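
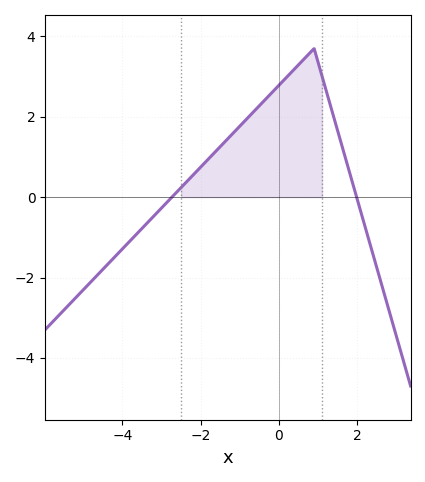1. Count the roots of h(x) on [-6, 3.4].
2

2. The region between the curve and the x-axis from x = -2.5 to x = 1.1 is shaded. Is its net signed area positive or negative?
positive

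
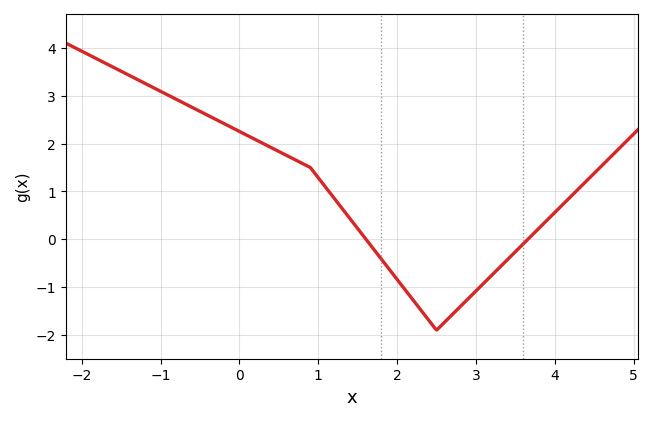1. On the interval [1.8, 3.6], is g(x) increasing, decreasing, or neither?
neither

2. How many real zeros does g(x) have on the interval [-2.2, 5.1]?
2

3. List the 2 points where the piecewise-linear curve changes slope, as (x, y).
(0.9, 1.5); (2.5, -1.9)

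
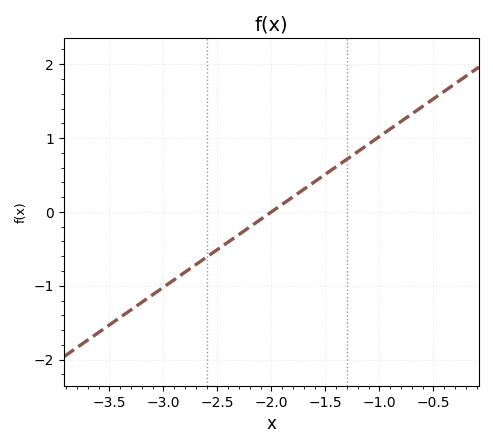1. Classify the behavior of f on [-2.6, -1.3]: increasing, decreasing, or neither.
increasing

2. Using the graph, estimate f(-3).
-1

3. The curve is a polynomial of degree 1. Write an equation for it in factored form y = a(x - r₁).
y = 1.02(x + 2)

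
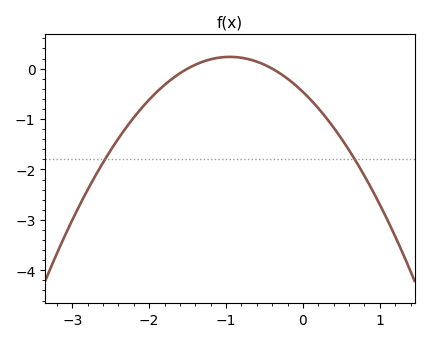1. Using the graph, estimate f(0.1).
-0.6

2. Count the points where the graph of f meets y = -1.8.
2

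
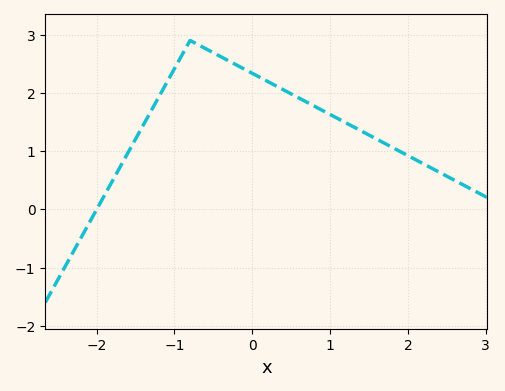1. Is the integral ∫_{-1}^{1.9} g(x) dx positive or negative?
positive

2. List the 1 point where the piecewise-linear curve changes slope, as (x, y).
(-0.8, 2.9)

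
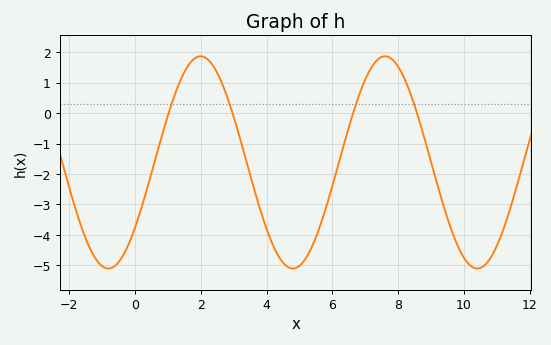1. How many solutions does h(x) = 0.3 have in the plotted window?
4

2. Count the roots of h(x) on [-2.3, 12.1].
4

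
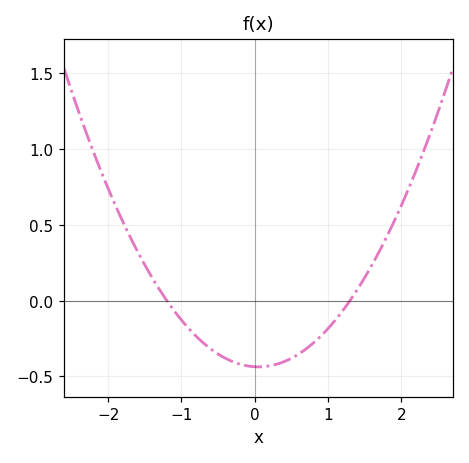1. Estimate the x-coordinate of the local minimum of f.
0.05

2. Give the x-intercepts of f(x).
-1.2, 1.3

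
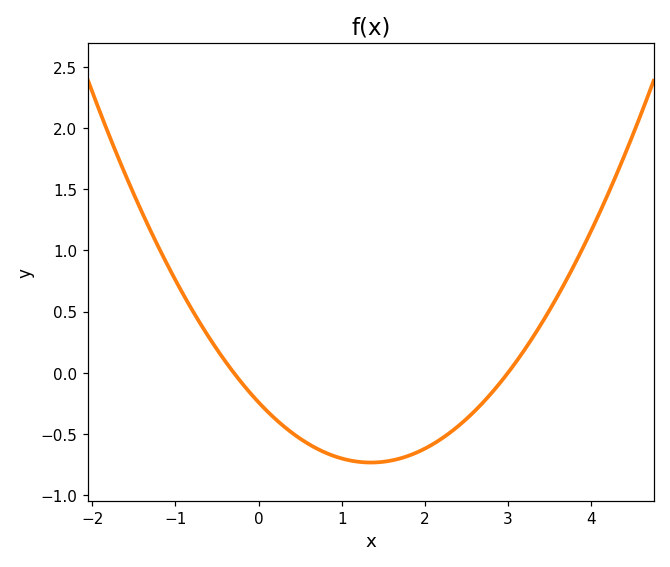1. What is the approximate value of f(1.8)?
-0.68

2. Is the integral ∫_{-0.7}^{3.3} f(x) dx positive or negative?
negative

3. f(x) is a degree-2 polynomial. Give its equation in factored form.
y = 0.27(x + 0.3)(x - 3)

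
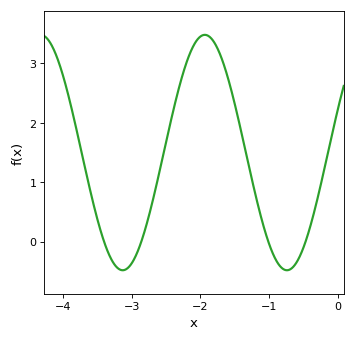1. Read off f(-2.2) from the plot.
3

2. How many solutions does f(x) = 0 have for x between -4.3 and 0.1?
4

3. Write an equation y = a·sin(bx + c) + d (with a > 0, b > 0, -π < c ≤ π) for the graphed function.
y = 1.98sin(2.6x + 0.38) + 1.5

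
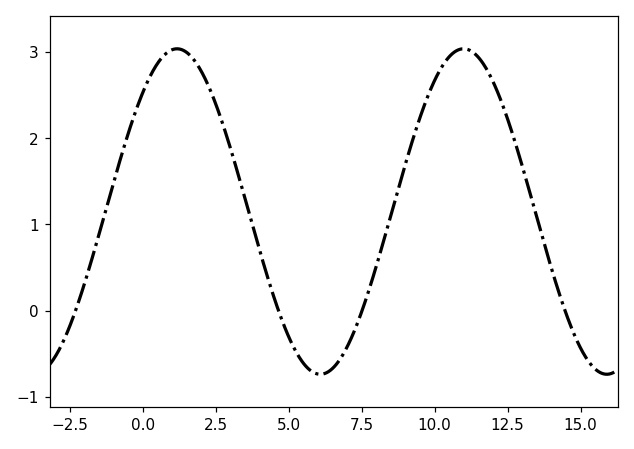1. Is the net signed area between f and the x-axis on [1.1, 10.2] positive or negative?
positive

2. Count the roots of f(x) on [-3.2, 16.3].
4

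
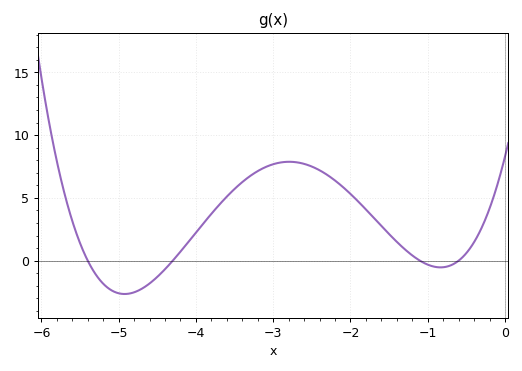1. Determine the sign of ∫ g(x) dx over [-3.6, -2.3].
positive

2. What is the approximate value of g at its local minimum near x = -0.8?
-0.5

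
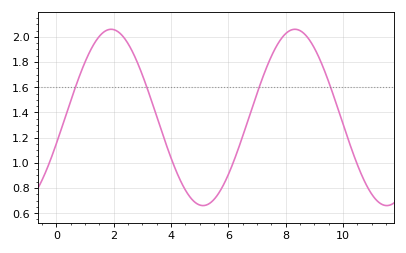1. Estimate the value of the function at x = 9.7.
1.51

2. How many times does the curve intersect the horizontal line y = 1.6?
4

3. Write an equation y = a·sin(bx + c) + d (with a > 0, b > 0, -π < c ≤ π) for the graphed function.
y = 0.7sin(0.98x - 0.302) + 1.36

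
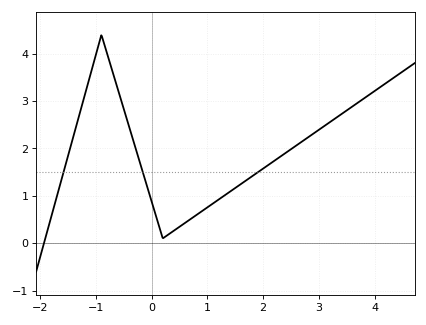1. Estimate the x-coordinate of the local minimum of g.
0.201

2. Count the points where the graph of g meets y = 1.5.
3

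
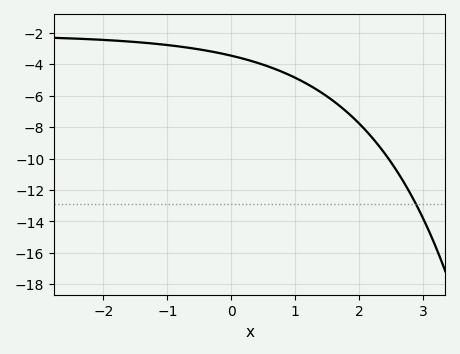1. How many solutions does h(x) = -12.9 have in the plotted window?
1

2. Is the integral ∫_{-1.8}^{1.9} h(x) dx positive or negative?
negative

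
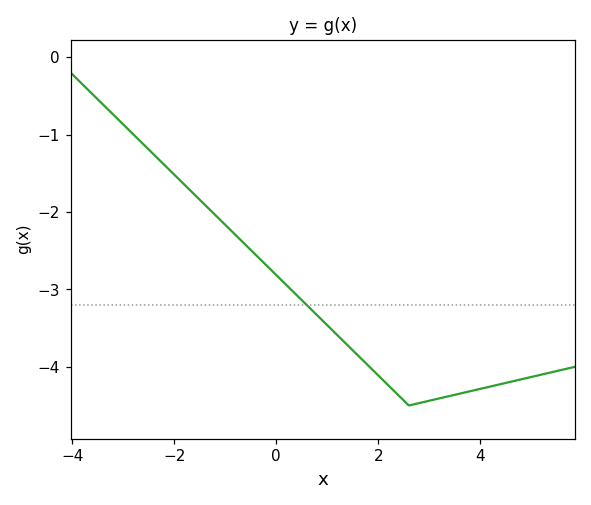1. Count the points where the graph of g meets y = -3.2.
1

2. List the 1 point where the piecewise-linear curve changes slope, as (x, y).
(2.6, -4.5)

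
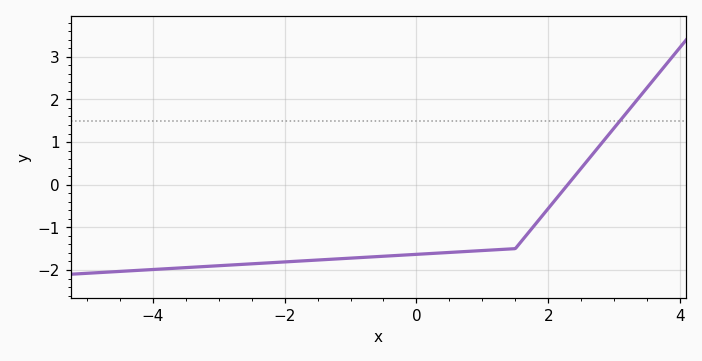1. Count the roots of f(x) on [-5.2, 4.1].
1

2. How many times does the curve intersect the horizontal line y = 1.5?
1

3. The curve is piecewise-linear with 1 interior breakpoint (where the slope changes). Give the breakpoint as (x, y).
(1.5, -1.5)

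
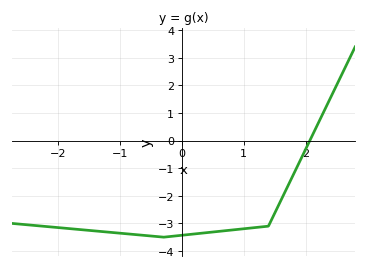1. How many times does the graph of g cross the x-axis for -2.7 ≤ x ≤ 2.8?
1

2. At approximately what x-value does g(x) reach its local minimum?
-0.3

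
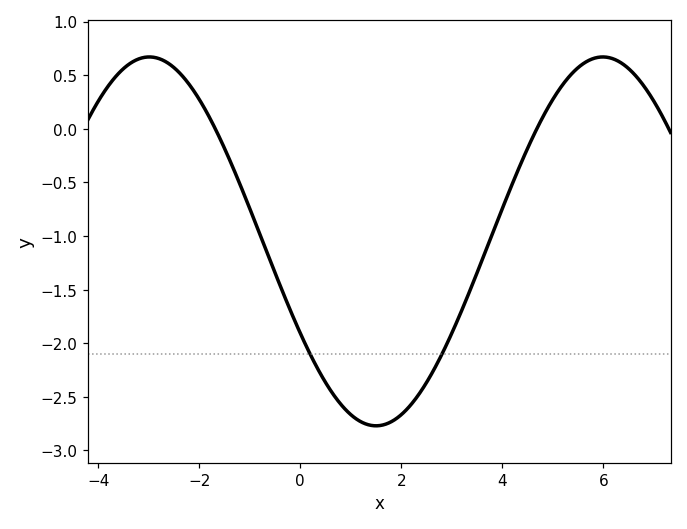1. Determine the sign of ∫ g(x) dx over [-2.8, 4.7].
negative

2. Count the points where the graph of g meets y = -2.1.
2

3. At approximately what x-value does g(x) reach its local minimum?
1.4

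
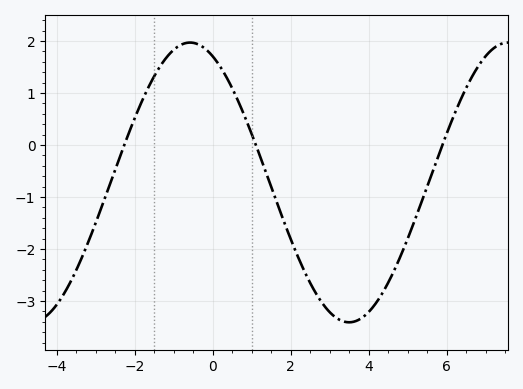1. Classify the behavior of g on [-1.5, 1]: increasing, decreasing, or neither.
neither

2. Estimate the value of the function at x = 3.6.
-3.4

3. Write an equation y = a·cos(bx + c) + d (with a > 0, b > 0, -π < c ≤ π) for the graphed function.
y = 2.69cos(0.77x + 0.45) - 0.72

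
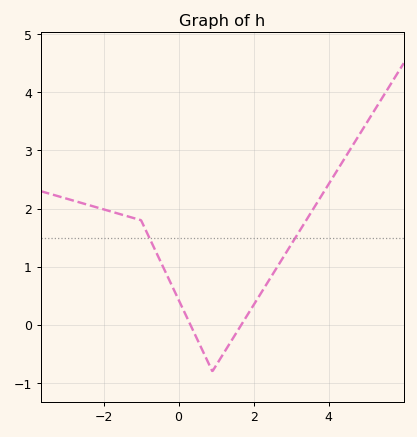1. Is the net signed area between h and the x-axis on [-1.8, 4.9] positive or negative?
positive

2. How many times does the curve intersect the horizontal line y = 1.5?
2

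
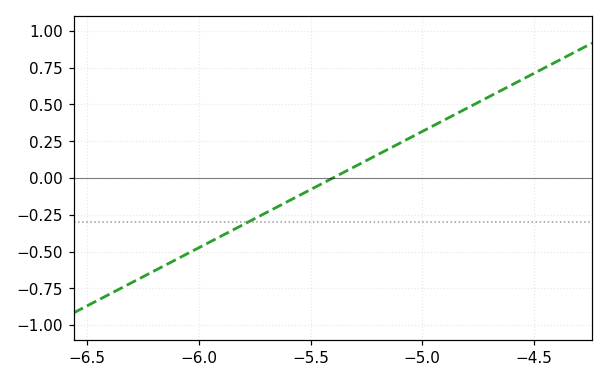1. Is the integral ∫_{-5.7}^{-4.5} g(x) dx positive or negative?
positive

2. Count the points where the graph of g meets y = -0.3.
1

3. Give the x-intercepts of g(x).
-5.4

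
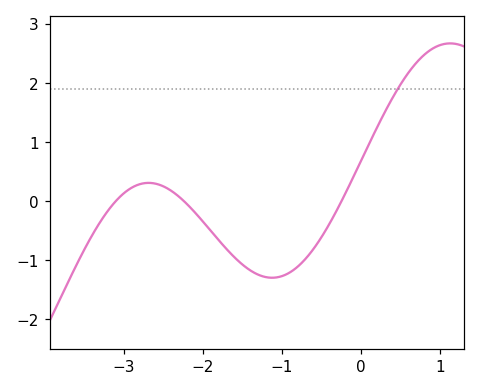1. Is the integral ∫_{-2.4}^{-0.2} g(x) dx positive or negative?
negative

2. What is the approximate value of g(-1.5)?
-1.08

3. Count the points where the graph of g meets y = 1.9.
1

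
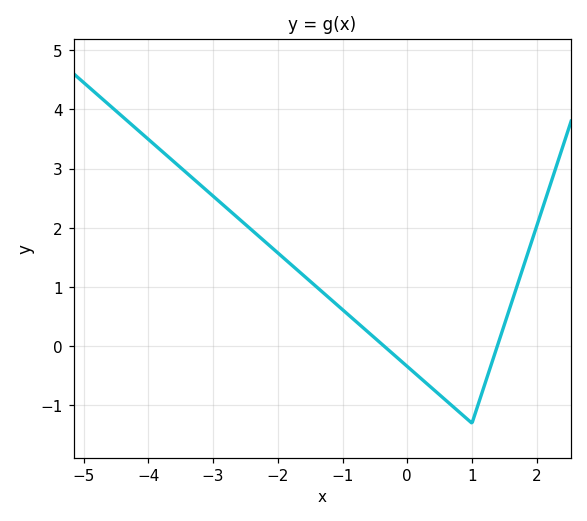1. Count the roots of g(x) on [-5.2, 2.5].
2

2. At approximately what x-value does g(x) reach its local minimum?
1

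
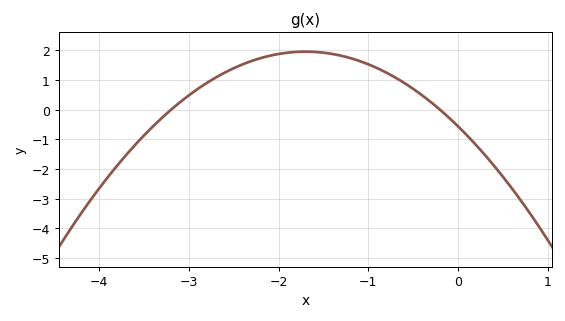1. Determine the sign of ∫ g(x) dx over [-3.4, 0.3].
positive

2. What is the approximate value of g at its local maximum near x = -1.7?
2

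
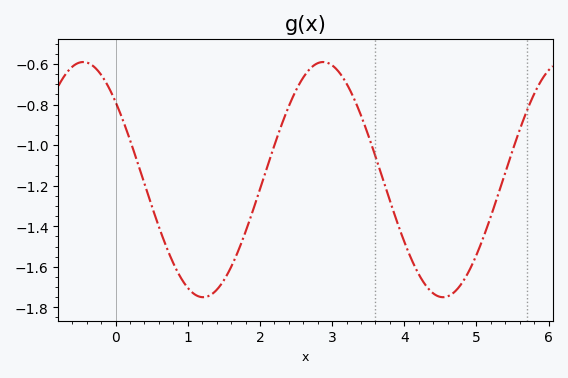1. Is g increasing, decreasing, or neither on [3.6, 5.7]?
neither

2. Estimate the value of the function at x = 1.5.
-1.67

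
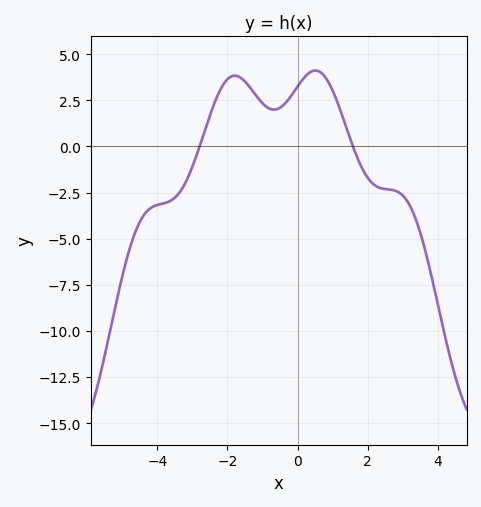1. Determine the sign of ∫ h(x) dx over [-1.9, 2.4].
positive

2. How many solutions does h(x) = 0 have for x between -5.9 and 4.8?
2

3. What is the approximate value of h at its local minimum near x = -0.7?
2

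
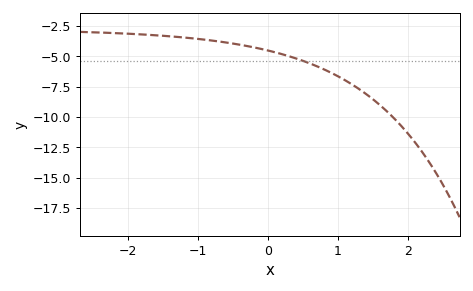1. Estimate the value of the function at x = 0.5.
-5.4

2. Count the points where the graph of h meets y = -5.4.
1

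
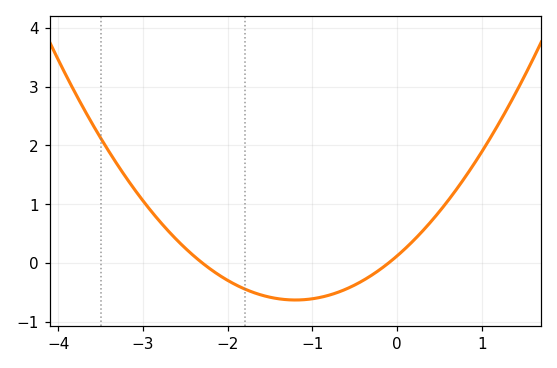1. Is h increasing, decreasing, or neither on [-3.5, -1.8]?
decreasing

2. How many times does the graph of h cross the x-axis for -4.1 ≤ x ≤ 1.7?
2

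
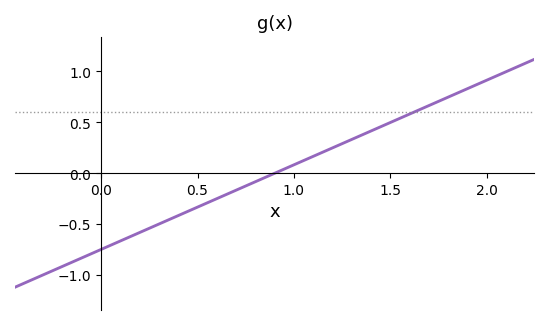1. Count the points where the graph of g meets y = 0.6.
1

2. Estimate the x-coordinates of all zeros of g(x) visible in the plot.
0.9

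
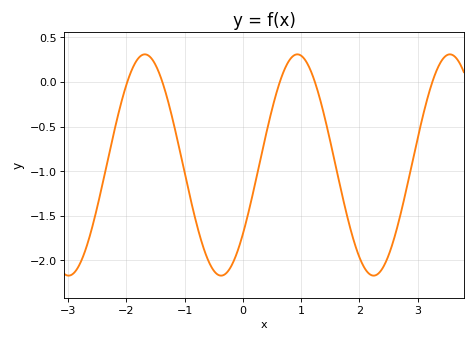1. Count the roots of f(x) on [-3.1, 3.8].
5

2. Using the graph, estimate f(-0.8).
-1.6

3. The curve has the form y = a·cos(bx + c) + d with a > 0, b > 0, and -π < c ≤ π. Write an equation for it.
y = 1.24cos(2.4x - 2.2) - 0.93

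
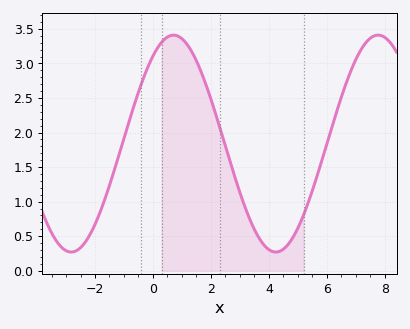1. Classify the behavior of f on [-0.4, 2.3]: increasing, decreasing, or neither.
neither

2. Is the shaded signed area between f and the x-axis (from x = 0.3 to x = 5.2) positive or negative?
positive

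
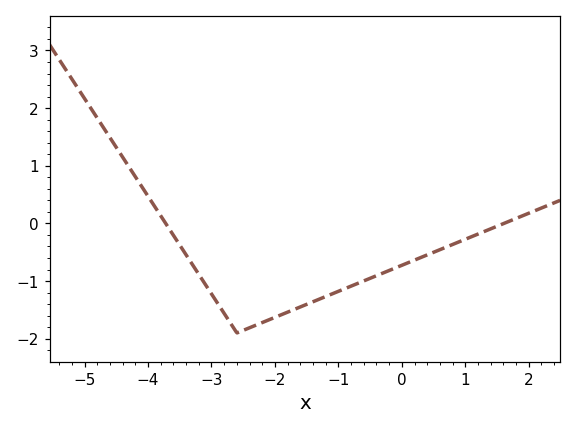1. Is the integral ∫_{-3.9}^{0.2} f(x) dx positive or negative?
negative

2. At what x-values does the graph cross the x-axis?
-3.8, 1.6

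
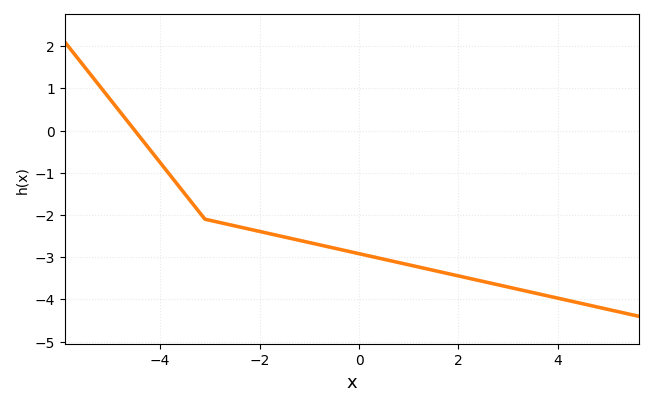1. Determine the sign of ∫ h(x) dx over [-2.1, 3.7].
negative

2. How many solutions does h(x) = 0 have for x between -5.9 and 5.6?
1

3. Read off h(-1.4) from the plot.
-2.5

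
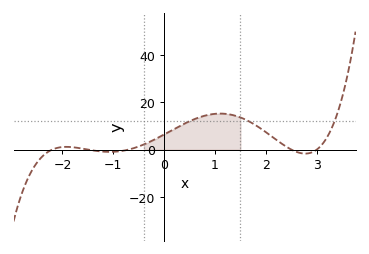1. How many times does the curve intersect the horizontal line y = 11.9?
3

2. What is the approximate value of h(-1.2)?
-0.862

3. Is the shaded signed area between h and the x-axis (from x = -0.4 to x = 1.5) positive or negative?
positive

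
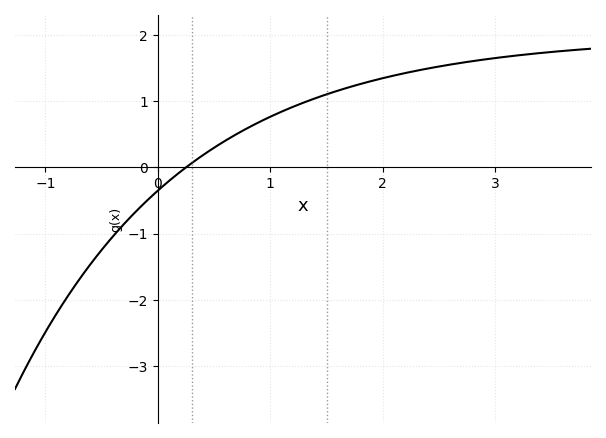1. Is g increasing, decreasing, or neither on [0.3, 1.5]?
increasing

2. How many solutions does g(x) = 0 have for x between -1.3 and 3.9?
1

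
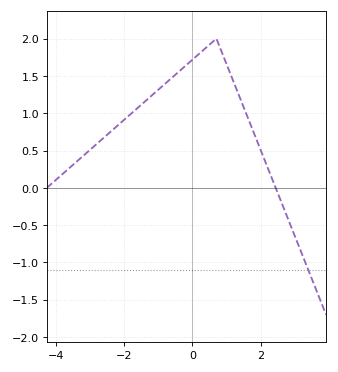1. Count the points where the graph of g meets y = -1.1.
1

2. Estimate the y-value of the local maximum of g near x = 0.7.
2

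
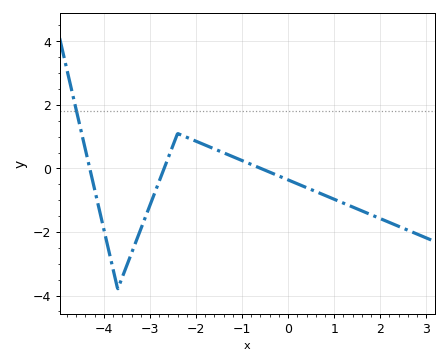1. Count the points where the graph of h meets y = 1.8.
1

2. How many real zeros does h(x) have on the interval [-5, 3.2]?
3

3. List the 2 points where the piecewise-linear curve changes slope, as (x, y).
(-3.7, -3.8); (-2.4, 1.1)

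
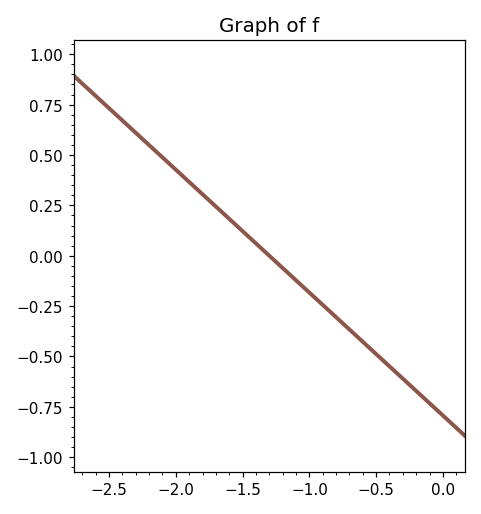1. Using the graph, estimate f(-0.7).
-0.366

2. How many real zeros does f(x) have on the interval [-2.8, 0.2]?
1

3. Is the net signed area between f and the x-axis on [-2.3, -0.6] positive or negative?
positive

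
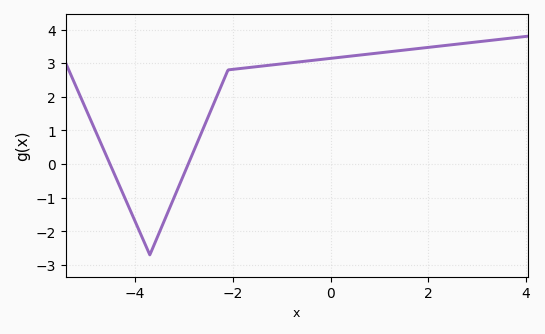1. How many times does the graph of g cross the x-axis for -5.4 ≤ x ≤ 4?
2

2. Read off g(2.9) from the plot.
3.62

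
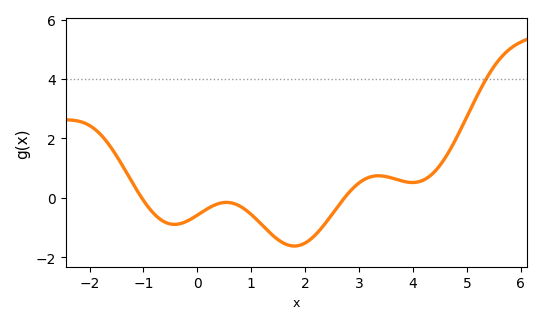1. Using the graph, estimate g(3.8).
0.567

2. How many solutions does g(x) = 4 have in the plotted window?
1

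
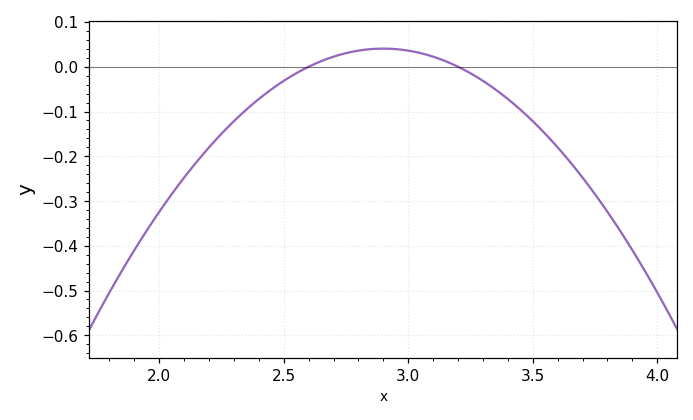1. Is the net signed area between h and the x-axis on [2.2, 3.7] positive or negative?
negative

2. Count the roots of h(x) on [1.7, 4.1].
2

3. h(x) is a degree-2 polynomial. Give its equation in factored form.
y = -0.45(x - 2.6)(x - 3.2)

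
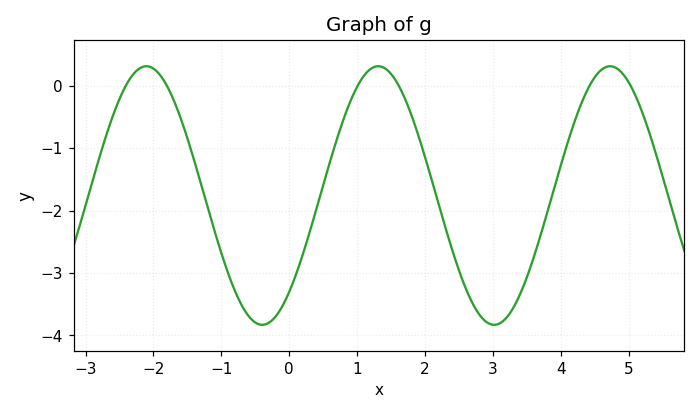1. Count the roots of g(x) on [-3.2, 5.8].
6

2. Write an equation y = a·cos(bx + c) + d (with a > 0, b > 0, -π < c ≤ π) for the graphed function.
y = 2.07cos(1.84x - 2.41) - 1.76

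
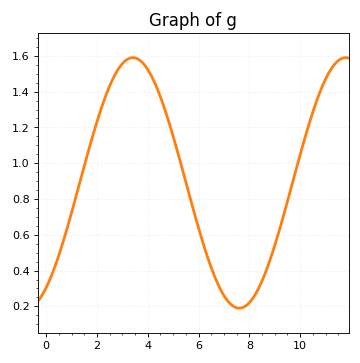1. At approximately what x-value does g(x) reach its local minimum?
7.6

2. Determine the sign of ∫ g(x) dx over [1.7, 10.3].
positive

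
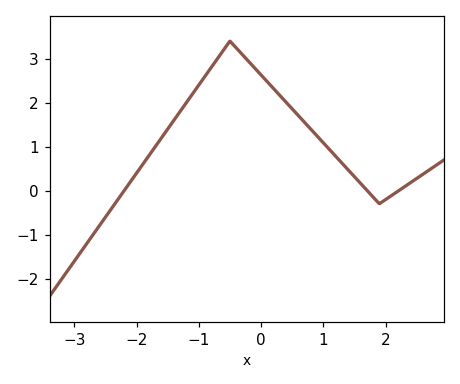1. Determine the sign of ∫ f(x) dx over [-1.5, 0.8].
positive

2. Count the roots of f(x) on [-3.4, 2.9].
3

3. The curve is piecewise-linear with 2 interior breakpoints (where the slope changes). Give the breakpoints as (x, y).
(-0.5, 3.4); (1.9, -0.3)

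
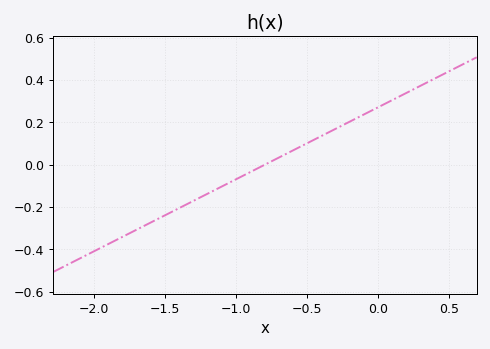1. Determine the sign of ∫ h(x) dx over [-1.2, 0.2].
positive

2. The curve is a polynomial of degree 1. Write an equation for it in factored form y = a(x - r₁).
y = 0.34(x + 0.8)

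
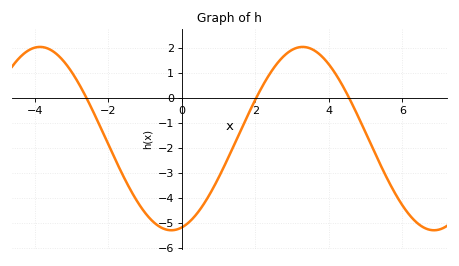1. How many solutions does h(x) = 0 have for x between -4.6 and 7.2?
3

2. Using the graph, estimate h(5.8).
-3.81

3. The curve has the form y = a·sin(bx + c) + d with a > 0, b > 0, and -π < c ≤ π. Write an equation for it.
y = 3.67sin(0.88x - 1.32) - 1.62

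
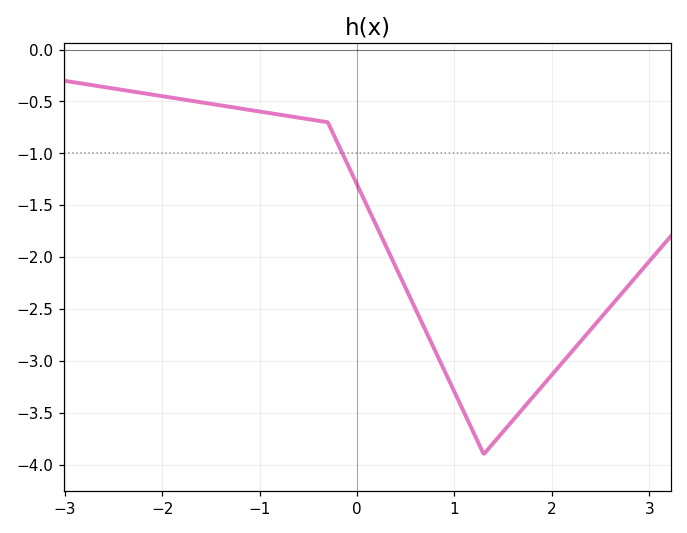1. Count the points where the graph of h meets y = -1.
1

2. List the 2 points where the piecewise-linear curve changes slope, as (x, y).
(-0.3, -0.7); (1.3, -3.9)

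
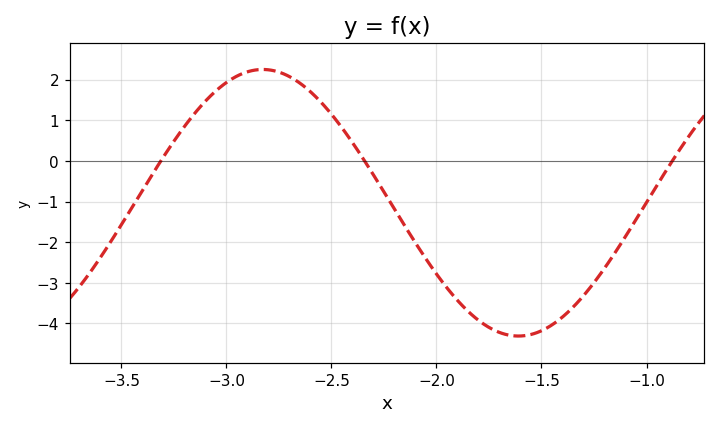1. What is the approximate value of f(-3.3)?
0.1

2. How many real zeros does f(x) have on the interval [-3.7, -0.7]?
3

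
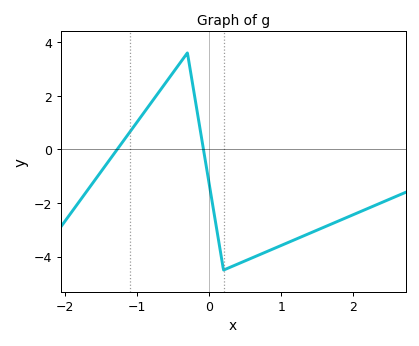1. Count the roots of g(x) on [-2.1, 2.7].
2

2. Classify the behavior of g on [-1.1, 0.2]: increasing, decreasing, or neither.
neither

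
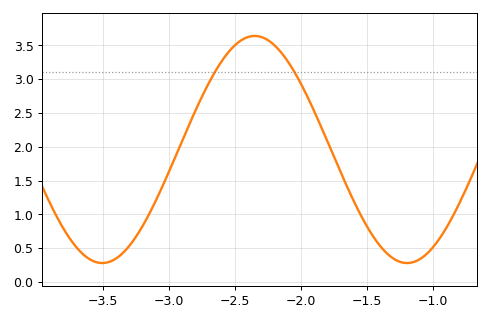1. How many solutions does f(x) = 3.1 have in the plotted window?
2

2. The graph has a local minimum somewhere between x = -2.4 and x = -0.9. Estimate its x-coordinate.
-1.2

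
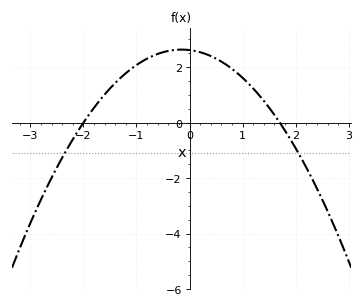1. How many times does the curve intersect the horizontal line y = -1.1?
2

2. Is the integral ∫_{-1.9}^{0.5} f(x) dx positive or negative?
positive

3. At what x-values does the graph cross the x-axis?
-2, 1.7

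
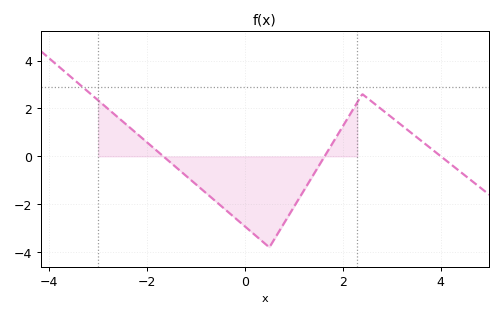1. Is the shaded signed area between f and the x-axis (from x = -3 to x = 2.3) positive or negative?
negative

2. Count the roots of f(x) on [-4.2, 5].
3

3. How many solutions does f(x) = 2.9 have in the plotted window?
1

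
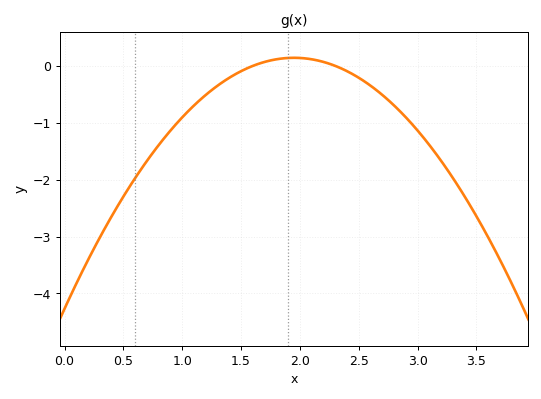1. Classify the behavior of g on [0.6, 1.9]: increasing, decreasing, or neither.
increasing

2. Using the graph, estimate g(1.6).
0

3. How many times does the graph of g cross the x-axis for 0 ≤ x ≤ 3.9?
2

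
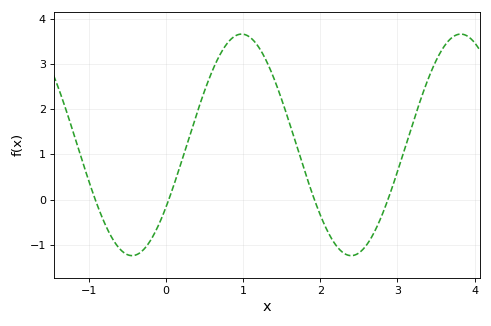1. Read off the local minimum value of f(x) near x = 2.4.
-1.2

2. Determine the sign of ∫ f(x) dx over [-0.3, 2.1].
positive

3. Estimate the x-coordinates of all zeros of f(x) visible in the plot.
-0.9, 0, 1.9, 2.9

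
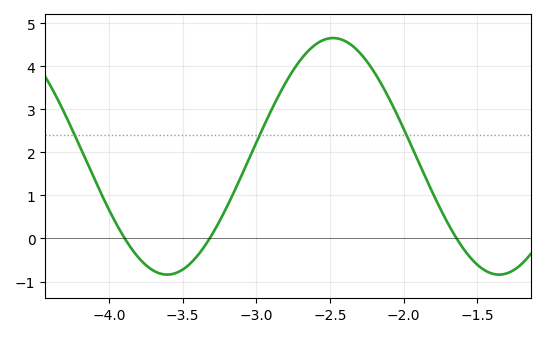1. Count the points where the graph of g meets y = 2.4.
3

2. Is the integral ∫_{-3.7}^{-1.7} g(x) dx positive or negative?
positive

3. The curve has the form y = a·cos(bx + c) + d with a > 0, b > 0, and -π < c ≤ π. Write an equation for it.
y = 2.75cos(2.79x + 0.632) + 1.91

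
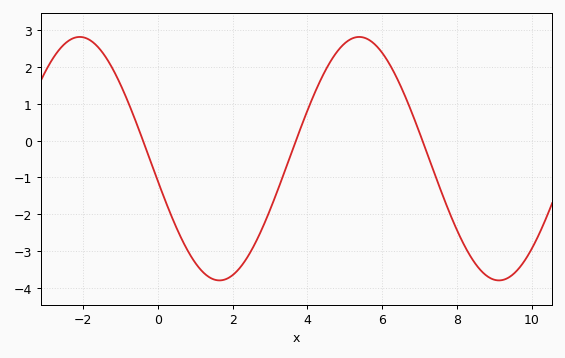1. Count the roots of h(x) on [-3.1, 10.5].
3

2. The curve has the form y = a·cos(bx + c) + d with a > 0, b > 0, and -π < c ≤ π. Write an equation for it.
y = 3.3cos(0.84x + 1.8) - 0.49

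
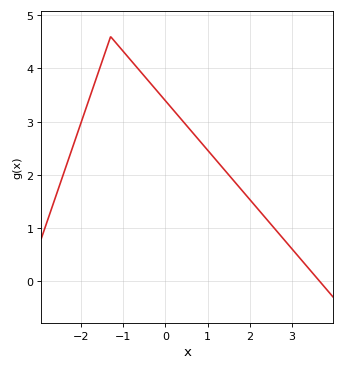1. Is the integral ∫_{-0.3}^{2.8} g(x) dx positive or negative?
positive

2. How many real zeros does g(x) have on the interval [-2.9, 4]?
1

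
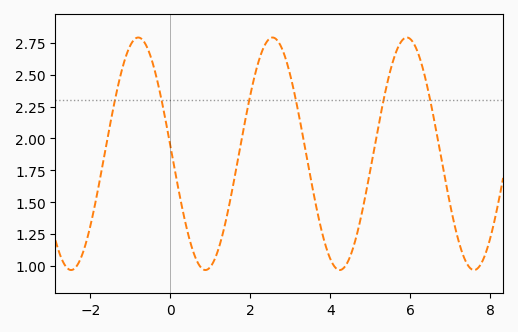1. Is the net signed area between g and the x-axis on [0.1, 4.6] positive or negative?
positive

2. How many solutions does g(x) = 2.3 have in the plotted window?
6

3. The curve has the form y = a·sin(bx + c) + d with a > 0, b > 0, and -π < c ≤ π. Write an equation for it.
y = 0.91sin(1.9x + 3.1) + 1.88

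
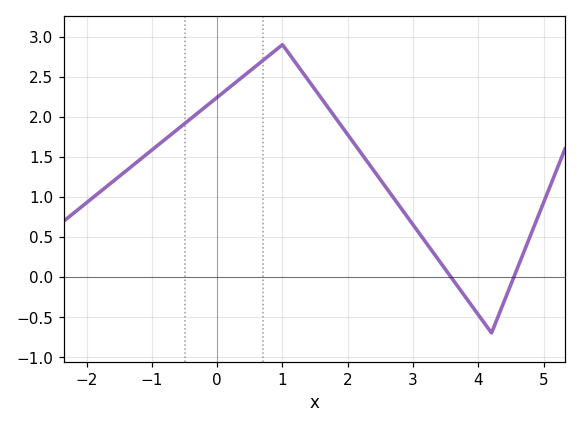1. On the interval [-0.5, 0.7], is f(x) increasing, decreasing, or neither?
increasing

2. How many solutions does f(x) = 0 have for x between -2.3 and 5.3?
2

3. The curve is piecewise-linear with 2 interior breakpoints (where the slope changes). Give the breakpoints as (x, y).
(1, 2.9); (4.2, -0.7)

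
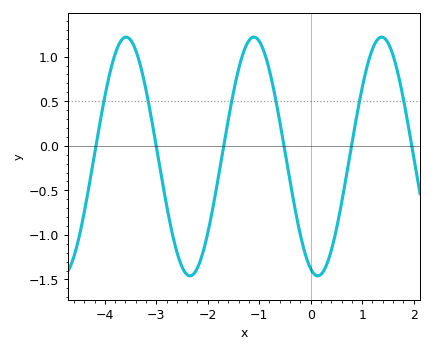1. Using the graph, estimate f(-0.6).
0.25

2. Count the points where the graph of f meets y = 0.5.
6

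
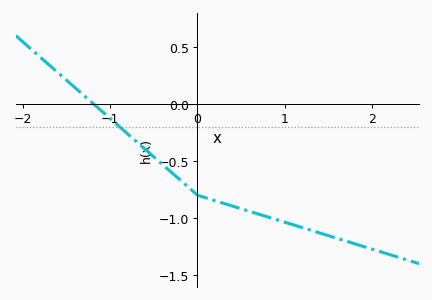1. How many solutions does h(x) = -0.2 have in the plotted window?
1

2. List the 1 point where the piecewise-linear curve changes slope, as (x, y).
(0, -0.8)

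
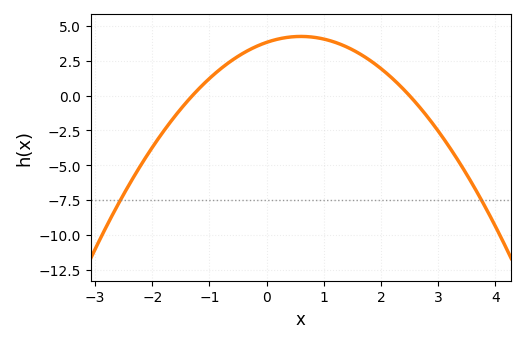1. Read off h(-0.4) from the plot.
3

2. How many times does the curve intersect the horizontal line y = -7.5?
2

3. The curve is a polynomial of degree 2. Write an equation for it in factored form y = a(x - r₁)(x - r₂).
y = -1.18(x + 1.3)(x - 2.5)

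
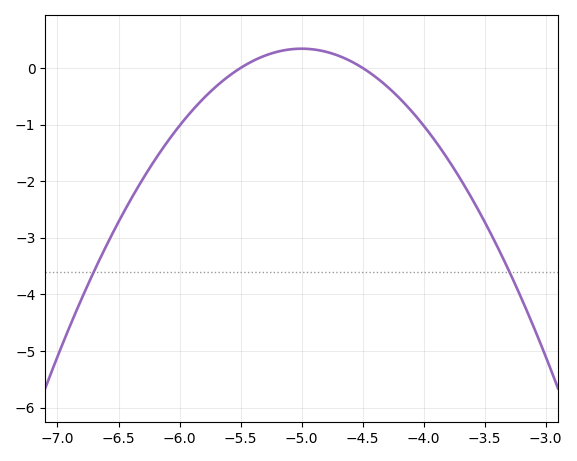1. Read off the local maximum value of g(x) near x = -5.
0.3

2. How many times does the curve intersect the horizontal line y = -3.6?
2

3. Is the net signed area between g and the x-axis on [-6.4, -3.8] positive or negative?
negative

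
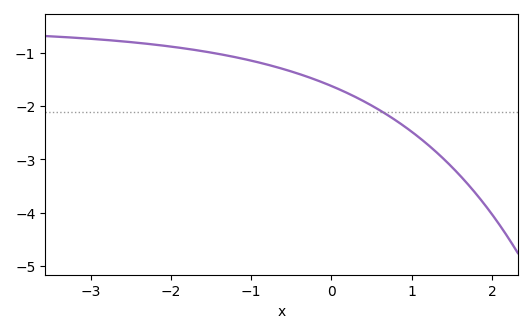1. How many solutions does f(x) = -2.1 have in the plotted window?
1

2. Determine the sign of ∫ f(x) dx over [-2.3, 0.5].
negative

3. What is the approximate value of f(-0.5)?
-1.35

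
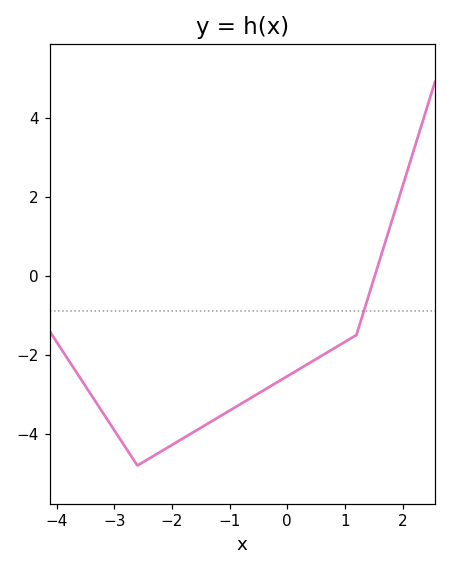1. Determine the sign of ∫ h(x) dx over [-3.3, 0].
negative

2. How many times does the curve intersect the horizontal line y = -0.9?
1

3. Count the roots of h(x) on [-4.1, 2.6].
1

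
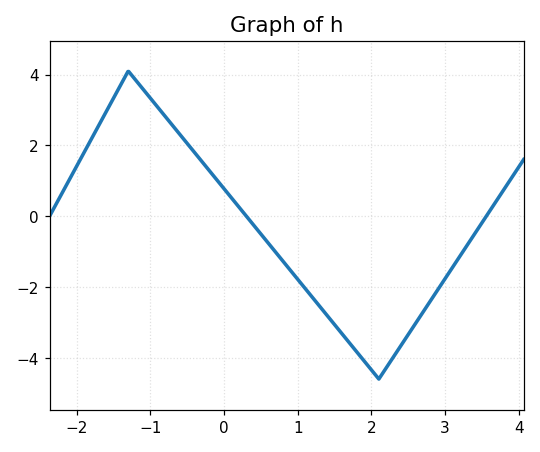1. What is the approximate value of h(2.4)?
-3.65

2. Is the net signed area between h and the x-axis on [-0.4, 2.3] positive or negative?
negative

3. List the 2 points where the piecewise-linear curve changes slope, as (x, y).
(-1.3, 4.1); (2.1, -4.6)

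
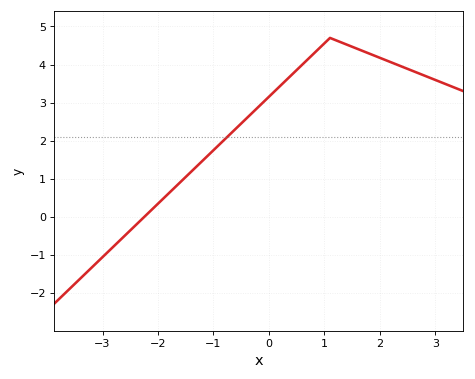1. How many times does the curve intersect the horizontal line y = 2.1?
1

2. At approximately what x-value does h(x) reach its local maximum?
1.1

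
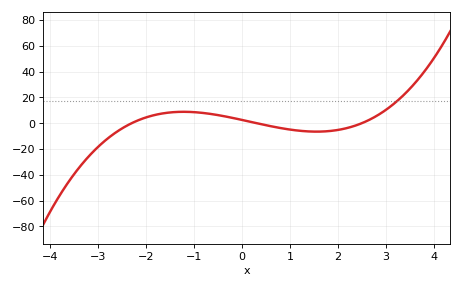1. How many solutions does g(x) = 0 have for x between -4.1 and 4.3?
3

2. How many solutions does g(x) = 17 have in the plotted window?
1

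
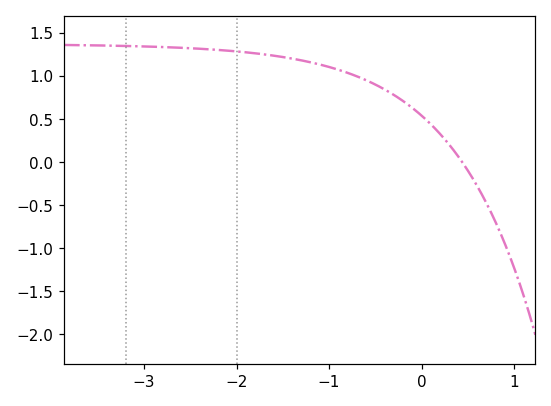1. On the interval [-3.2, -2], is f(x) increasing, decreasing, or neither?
decreasing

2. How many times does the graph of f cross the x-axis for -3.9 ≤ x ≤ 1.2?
1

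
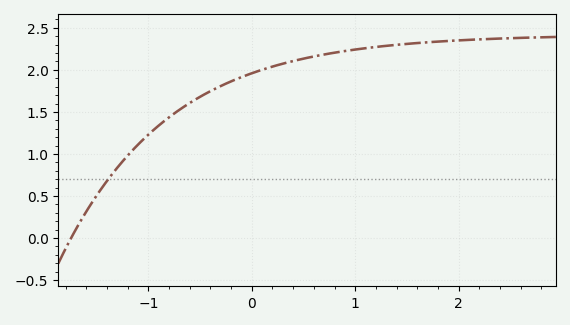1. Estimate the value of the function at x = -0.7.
1.53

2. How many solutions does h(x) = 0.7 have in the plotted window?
1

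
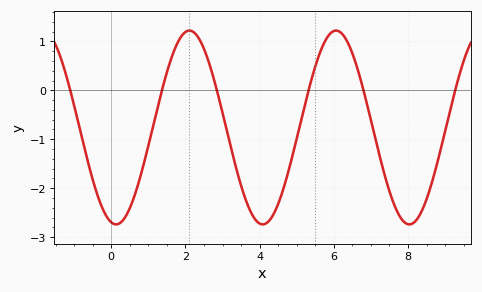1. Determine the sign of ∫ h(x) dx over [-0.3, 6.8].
negative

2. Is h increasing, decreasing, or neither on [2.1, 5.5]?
neither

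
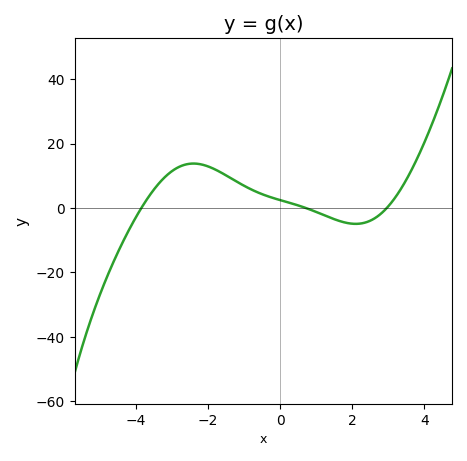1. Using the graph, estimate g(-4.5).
-13.8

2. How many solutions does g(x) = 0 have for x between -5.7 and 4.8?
3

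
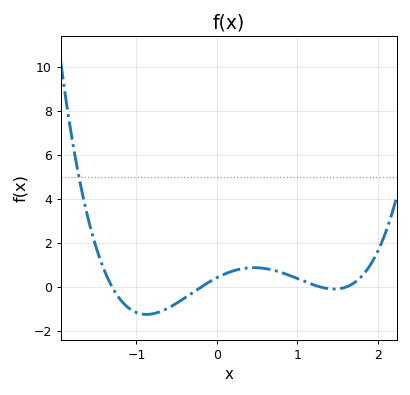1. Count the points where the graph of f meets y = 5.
1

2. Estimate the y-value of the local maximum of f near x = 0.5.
0.8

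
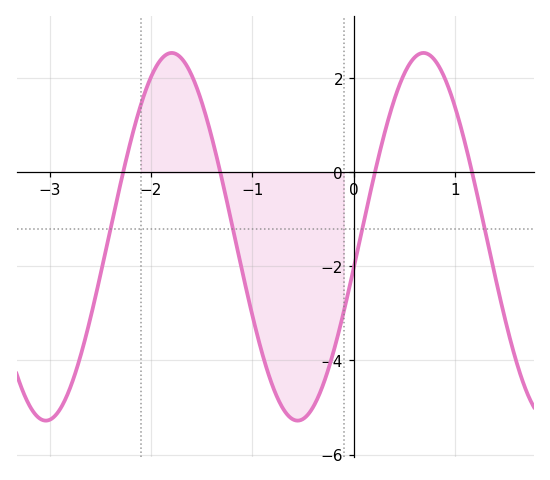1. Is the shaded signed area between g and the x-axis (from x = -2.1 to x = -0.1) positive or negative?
negative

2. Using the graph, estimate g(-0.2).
-3.8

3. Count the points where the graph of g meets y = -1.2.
4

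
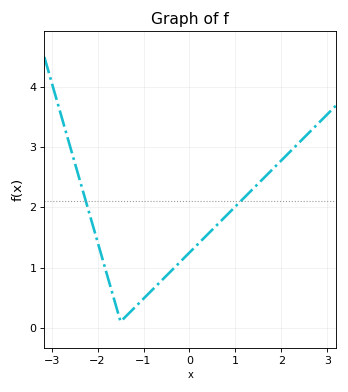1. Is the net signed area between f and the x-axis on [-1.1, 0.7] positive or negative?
positive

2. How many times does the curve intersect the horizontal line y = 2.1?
2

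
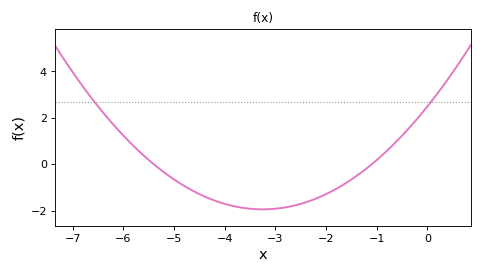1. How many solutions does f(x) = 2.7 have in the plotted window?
2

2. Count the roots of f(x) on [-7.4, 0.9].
2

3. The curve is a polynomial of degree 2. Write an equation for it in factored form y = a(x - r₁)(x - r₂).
y = 0.42(x + 5.4)(x + 1.1)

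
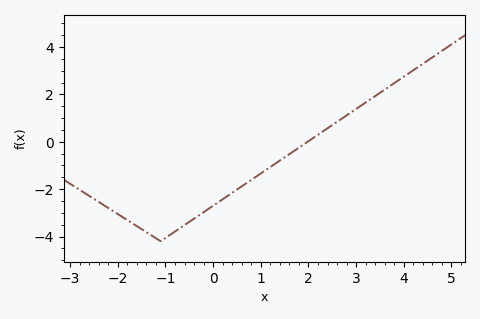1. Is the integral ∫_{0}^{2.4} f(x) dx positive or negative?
negative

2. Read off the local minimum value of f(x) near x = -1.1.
-4.2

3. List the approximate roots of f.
2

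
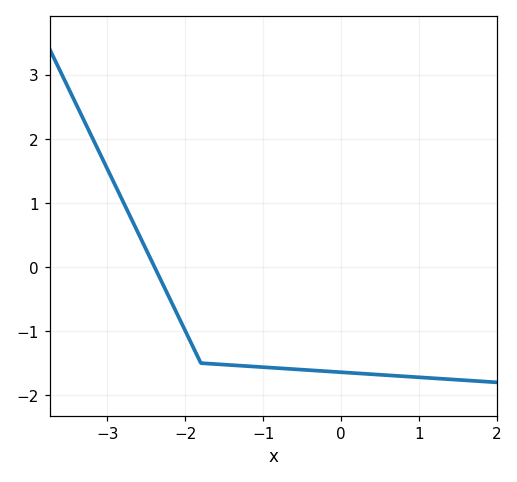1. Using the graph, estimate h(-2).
-0.996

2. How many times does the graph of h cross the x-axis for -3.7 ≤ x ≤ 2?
1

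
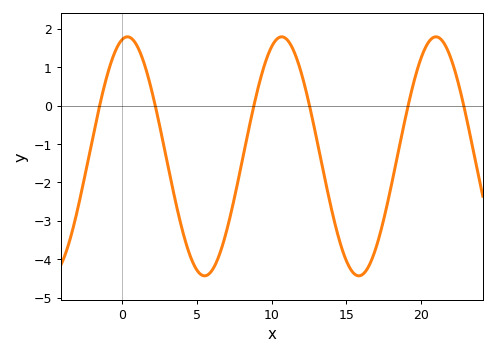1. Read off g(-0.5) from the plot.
1.35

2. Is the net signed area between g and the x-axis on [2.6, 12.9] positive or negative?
negative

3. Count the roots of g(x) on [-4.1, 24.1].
6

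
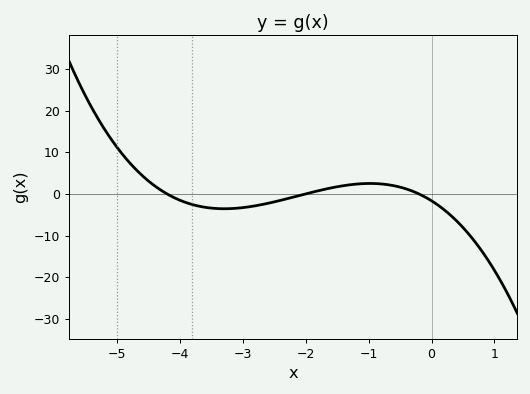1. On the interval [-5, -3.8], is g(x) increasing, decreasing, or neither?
decreasing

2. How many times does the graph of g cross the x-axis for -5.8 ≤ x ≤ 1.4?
3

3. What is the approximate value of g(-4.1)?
-1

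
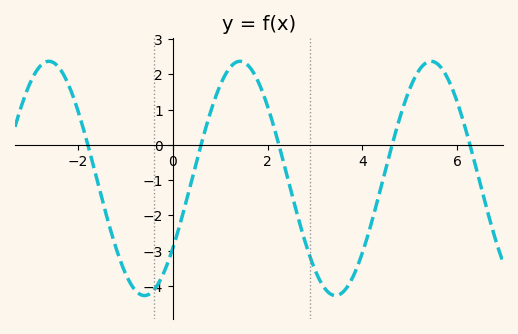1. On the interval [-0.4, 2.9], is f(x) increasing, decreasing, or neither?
neither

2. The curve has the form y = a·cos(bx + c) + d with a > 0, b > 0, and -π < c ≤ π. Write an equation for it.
y = 3.32cos(1.56x - 2.21) - 0.95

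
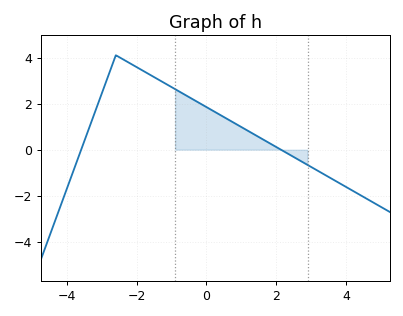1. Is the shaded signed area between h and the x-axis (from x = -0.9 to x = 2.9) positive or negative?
positive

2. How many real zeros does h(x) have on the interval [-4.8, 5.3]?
2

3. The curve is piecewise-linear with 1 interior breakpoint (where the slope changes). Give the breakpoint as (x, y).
(-2.6, 4.1)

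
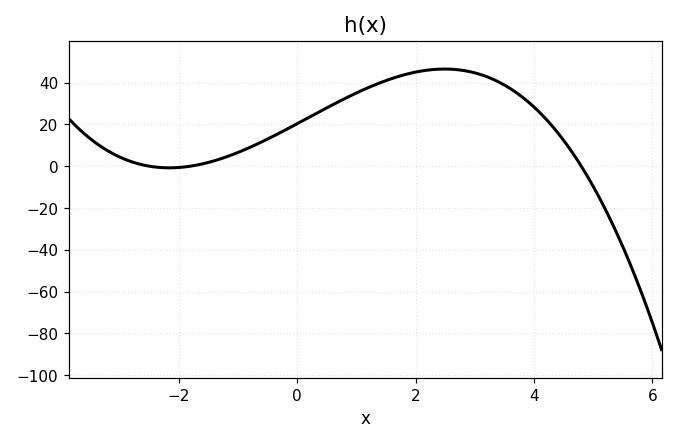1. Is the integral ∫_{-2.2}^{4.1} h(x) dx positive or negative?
positive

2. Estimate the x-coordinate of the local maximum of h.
2.49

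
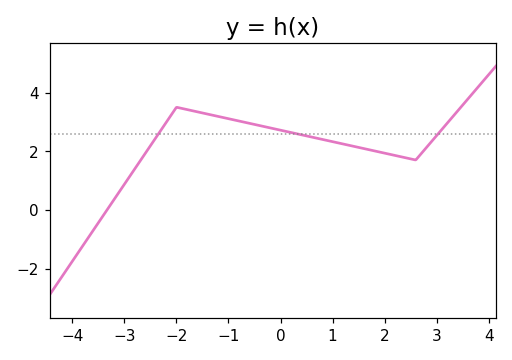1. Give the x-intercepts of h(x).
-3.4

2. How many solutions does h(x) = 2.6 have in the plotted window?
3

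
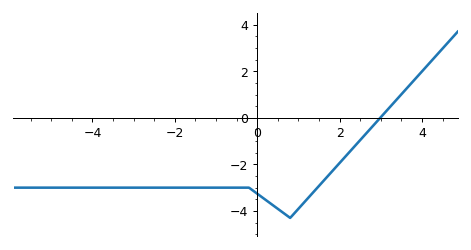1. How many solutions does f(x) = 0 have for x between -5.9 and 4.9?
1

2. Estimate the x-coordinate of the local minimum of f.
0.8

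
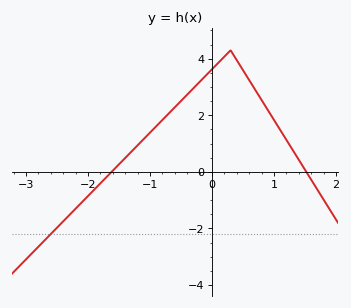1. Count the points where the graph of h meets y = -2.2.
1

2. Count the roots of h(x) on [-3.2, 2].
2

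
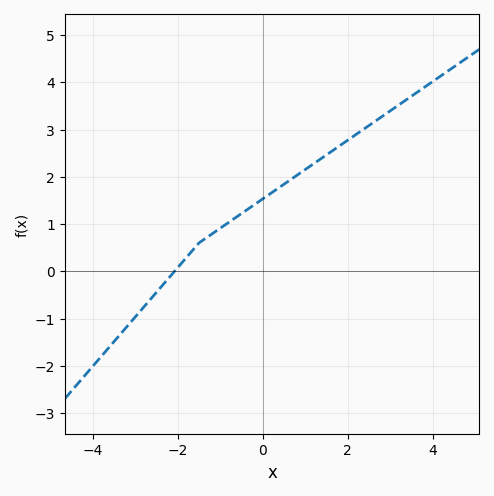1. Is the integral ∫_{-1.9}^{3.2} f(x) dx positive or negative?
positive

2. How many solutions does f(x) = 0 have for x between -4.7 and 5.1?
1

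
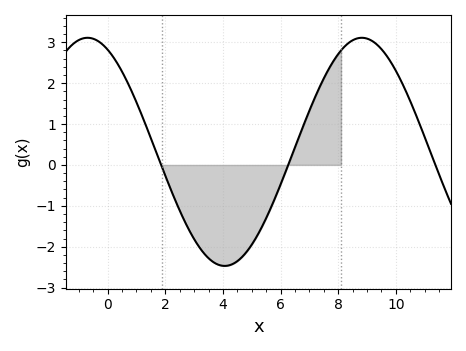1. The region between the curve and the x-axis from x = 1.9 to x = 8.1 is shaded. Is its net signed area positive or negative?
negative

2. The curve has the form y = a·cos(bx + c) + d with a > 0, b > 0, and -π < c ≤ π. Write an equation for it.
y = 2.79cos(0.66x + 0.46) + 0.32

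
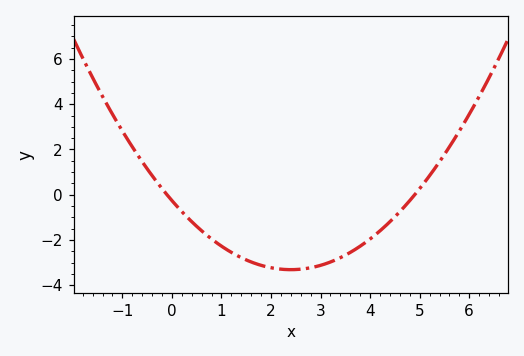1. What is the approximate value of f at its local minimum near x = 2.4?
-3.4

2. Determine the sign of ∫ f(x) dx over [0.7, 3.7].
negative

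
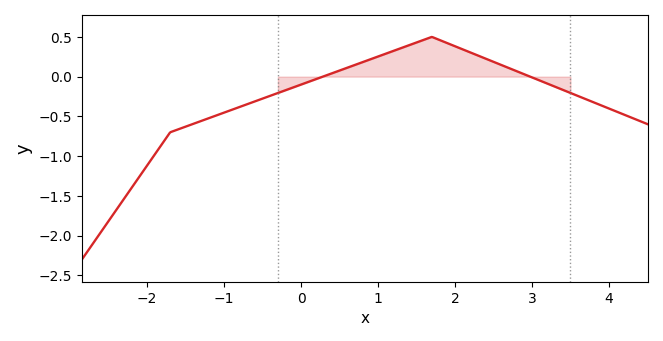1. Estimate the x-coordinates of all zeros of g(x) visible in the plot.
0.283, 2.98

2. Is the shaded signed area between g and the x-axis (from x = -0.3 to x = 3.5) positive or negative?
positive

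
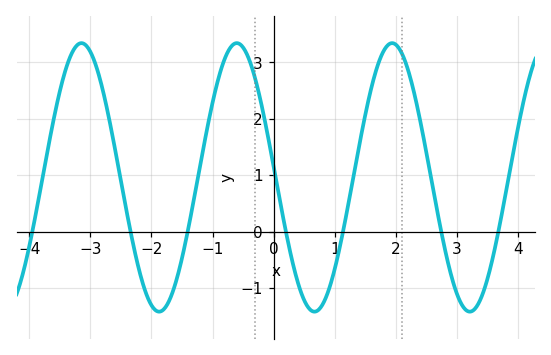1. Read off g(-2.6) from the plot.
1.48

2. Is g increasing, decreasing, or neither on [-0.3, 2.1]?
neither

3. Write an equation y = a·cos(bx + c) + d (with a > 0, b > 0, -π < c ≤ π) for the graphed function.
y = 2.38cos(2.47x + 1.49) + 0.96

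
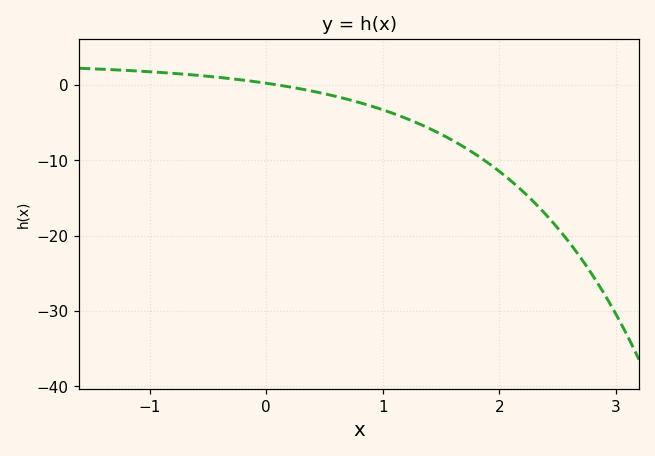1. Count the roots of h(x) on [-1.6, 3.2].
1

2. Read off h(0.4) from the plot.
-1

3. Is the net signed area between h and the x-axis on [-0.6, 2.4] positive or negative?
negative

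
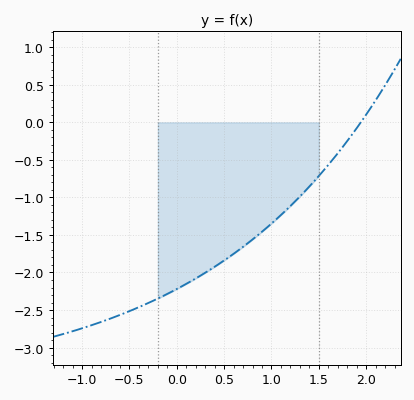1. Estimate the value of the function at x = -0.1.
-2.3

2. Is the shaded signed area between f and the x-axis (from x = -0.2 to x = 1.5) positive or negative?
negative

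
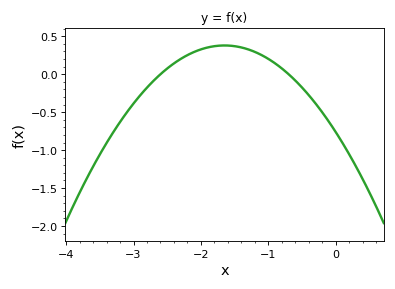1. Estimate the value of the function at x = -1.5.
0.35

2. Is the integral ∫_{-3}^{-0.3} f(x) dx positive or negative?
positive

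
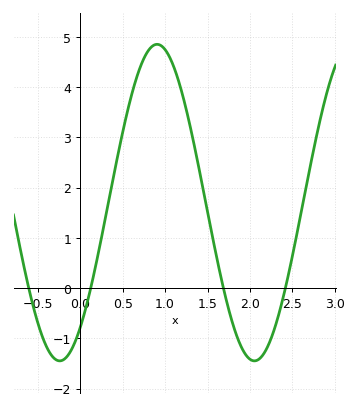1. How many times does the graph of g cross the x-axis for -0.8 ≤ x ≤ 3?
4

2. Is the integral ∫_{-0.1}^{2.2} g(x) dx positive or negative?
positive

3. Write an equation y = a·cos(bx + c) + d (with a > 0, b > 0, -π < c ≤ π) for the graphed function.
y = 3.15cos(2.7x - 2.5) + 1.7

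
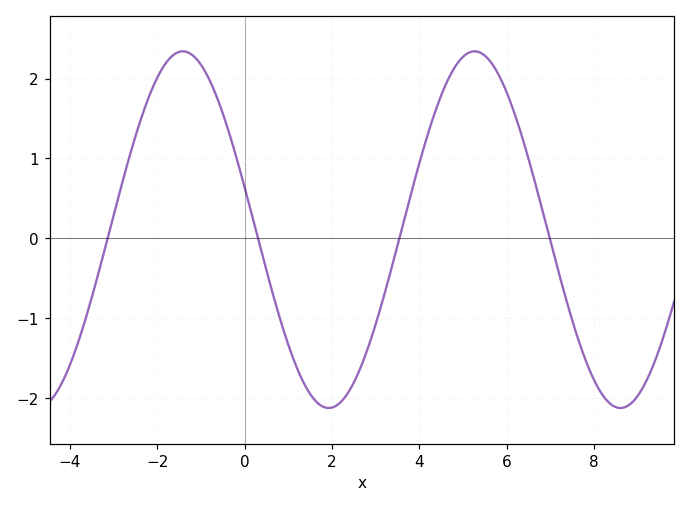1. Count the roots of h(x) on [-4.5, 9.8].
4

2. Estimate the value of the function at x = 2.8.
-1.41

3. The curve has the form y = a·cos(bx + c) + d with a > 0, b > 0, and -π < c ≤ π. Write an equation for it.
y = 2.23cos(0.94x + 1.33) + 0.11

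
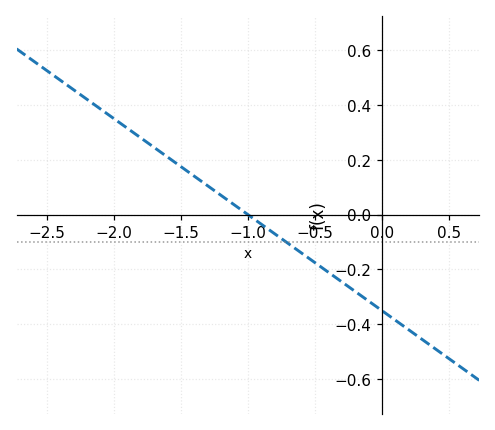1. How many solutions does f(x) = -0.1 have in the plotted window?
1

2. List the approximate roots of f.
-1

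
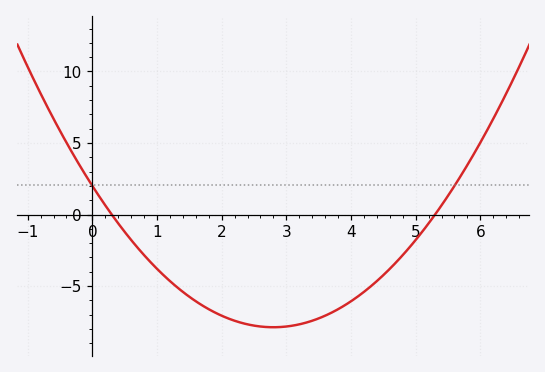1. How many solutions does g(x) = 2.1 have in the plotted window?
2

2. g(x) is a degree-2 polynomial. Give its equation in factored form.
y = 1.26(x - 0.3)(x - 5.3)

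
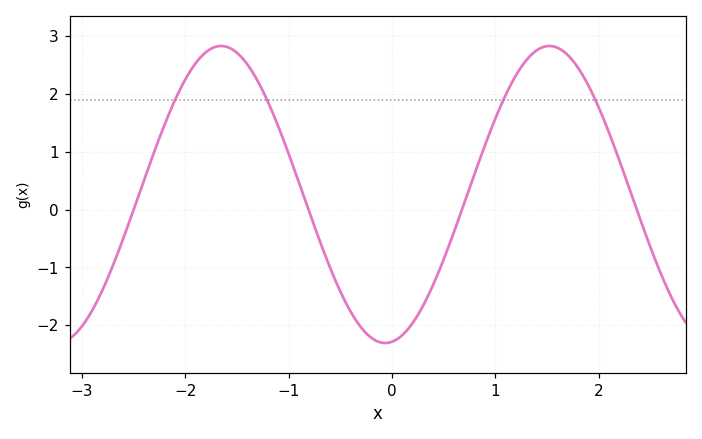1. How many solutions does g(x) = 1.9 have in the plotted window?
4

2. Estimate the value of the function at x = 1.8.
2.4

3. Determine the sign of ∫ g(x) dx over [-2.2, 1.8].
positive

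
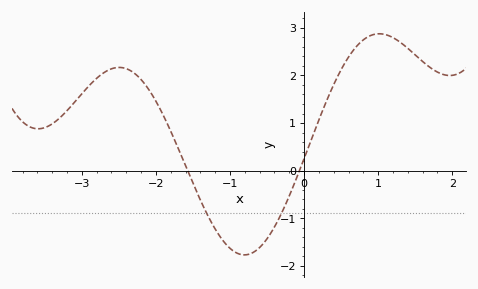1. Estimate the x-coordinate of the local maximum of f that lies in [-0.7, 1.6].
1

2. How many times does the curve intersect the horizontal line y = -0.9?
2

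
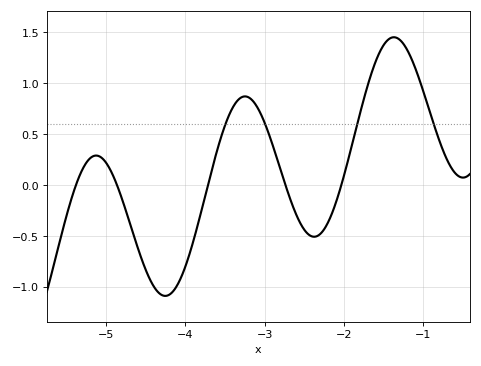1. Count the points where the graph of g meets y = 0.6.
4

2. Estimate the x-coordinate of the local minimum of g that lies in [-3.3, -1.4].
-2.4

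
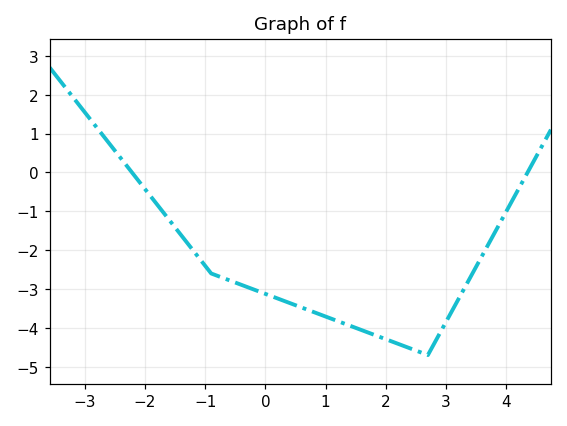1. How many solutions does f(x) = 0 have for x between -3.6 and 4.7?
2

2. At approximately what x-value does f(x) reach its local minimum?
2.6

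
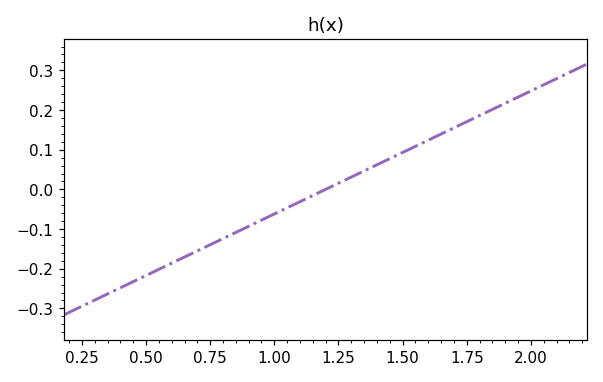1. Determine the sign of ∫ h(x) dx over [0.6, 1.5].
negative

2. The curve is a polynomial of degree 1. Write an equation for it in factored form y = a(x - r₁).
y = 0.31(x - 1.2)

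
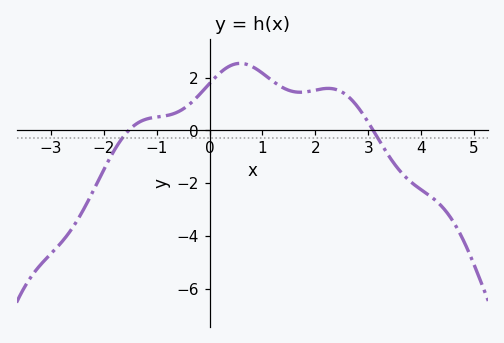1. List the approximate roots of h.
-1.53, 3.09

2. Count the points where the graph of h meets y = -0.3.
2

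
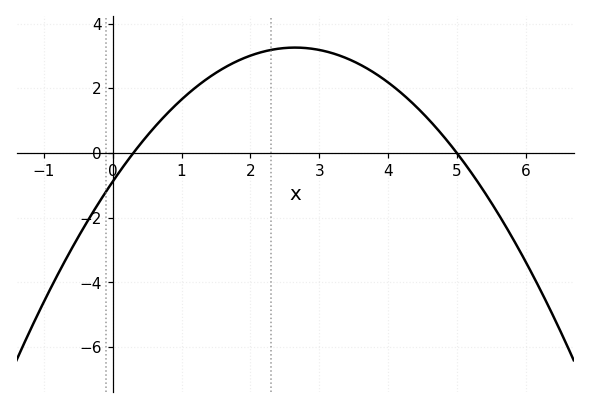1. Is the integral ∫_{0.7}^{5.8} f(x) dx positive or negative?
positive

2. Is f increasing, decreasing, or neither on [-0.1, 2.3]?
increasing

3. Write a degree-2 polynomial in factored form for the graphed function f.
y = -0.59(x - 0.3)(x - 5)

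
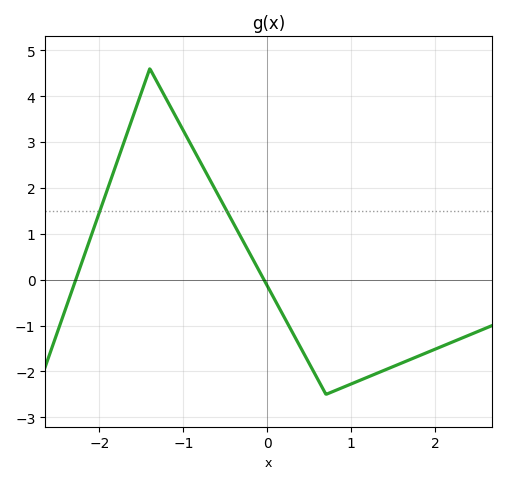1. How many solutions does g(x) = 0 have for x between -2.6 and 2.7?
2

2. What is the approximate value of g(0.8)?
-2.42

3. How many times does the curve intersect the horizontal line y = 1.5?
2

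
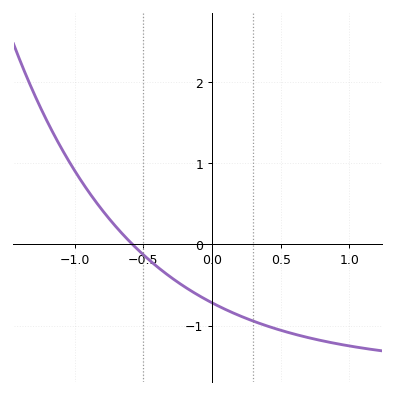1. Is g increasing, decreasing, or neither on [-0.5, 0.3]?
decreasing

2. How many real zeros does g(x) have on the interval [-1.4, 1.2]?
1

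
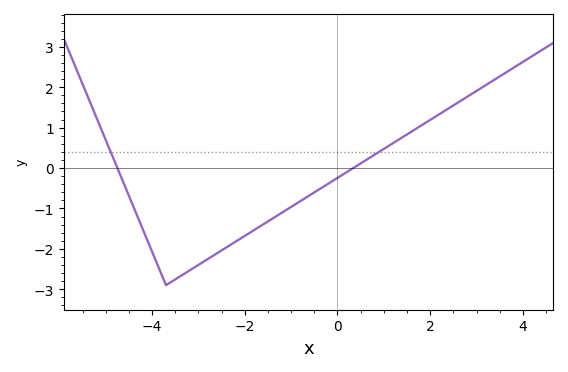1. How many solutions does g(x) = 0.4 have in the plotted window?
2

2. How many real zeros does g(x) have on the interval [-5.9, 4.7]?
2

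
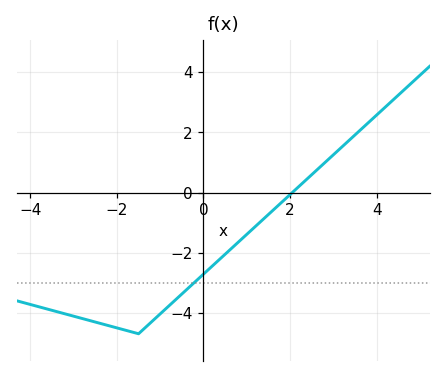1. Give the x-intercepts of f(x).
2.05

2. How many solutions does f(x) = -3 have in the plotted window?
1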